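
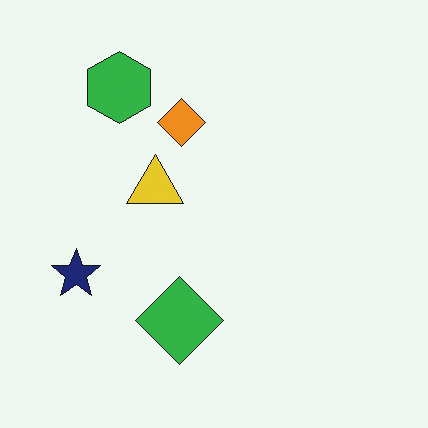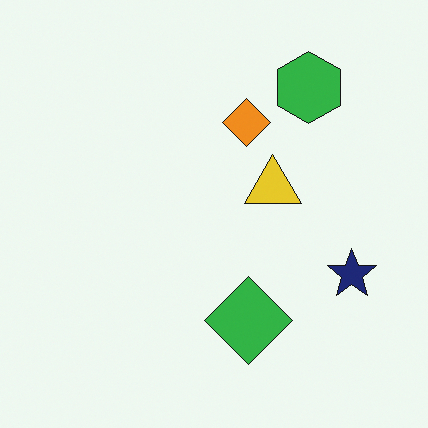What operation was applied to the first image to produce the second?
The image was flipped horizontally (left ↔ right).

The navy star is in the left of the first image and the right of the second — shapes on opposite sides of the vertical midline have swapped in a mirror flip.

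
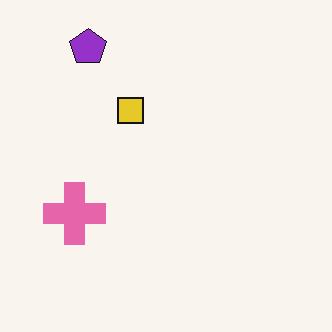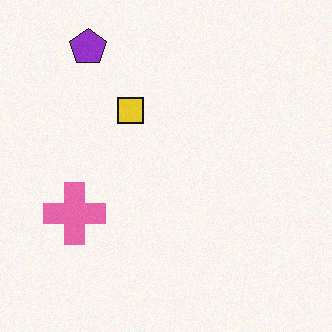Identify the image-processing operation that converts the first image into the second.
The image was degraded with subtle gaussian noise.

Random speckle covers the whole image, including the flat background.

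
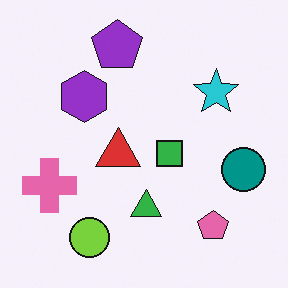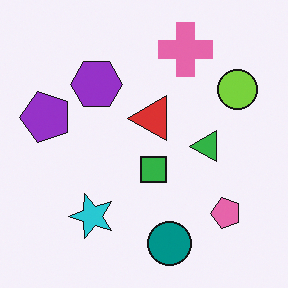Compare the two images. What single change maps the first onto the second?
The image was transposed (reflected across the top-left ↔ bottom-right diagonal).

Shapes have swapped their row and column positions — what was in the top-right is now in the bottom-left — a diagonal reflection.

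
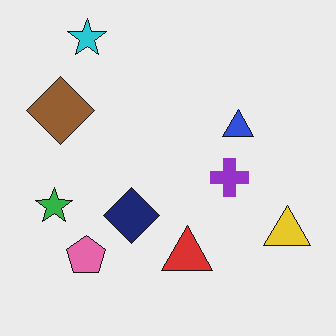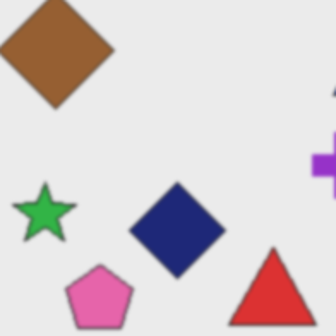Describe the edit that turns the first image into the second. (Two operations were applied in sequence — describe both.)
Slightly softened, then cropped tightly and scaled back up.

Shape edges and outlines are uniformly softened across the whole image. The visible shapes are larger and the field of view is narrower; shapes near the original edges may be partly or wholly outside the frame — a crop-and-rescale.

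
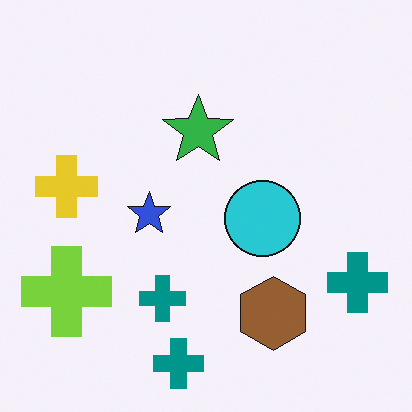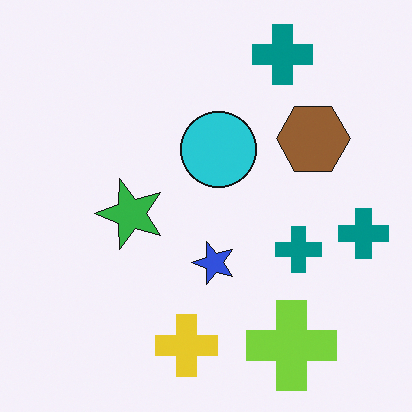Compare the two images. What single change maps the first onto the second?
The image was rotated 90° counter-clockwise.

The lime cross sits in the bottom-left of the first image and the bottom-right of the second — consistent with a whole-image 90° counter-clockwise rotation.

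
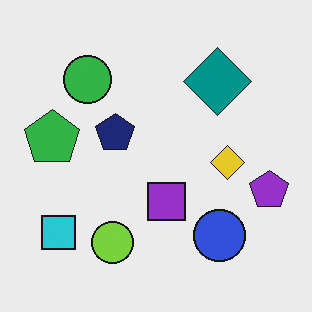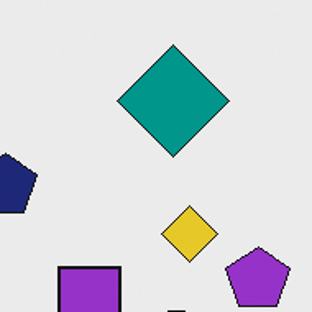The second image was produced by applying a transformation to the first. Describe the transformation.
The second image is the first cropped tightly and scaled back up.

The visible shapes are larger and the field of view is narrower; shapes near the original edges may be partly or wholly outside the frame — a crop-and-rescale.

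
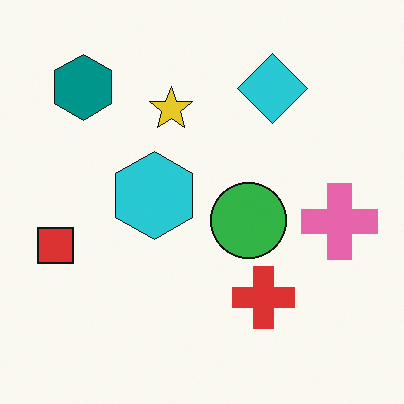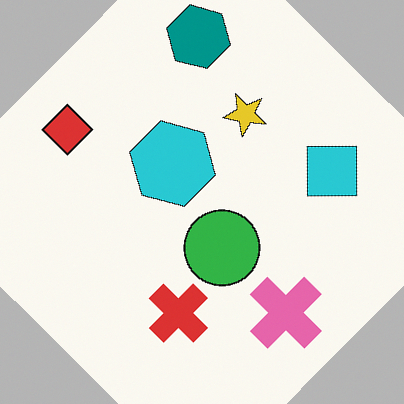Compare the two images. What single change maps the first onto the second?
It was rotated clockwise by a large amount — several tens of degrees.

Every shape is tilted by the same angle and the image corners show triangular fill wedges — a whole-image rotation by a non-right angle.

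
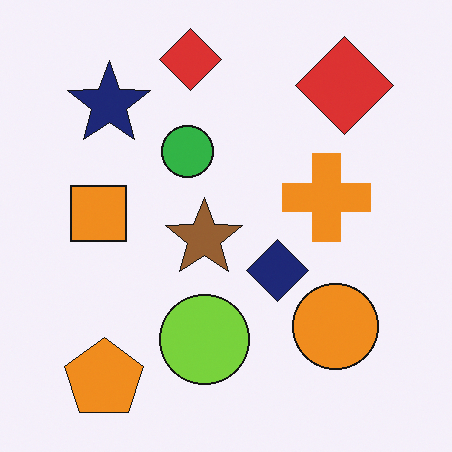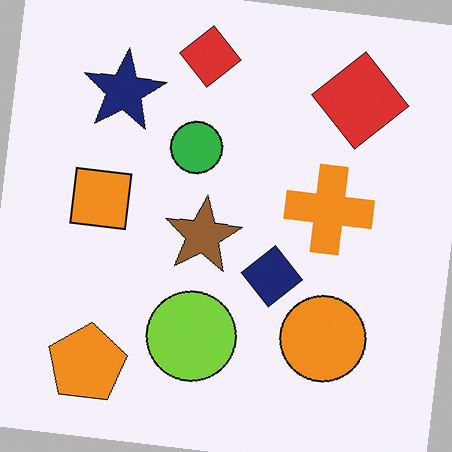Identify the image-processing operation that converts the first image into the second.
It was rotated clockwise by a slight angle.

Every shape is tilted by the same angle and the image corners show triangular fill wedges — a whole-image rotation by a non-right angle.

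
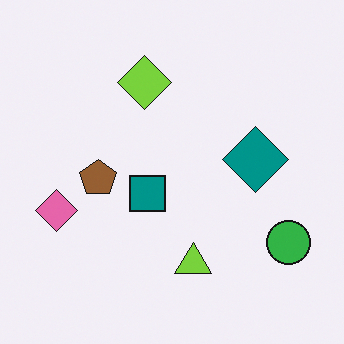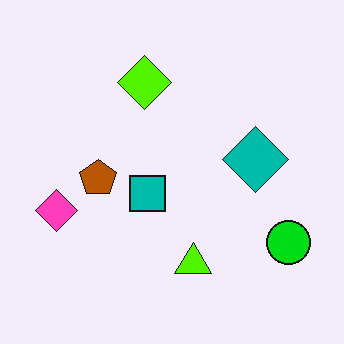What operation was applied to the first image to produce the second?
It was made much more vivid (saturation change).

All colors are more vivid — a global saturation change.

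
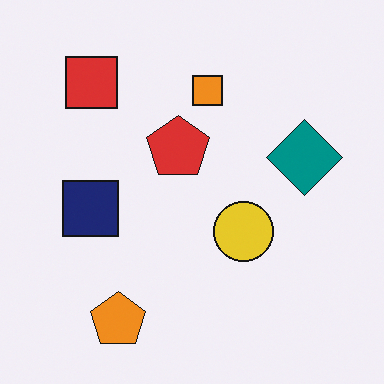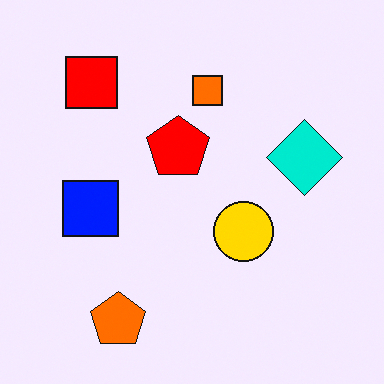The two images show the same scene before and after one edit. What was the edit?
It was heavily oversaturated.

All colors are more vivid — a global saturation change.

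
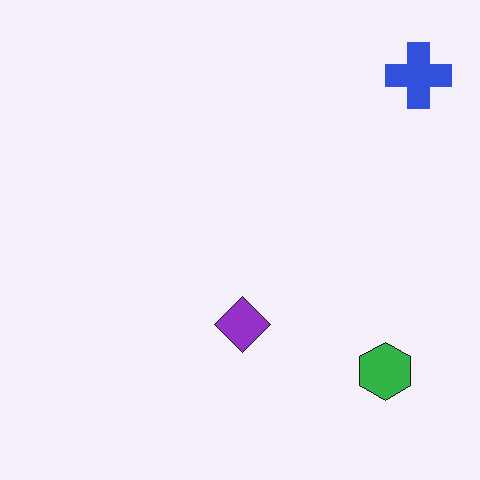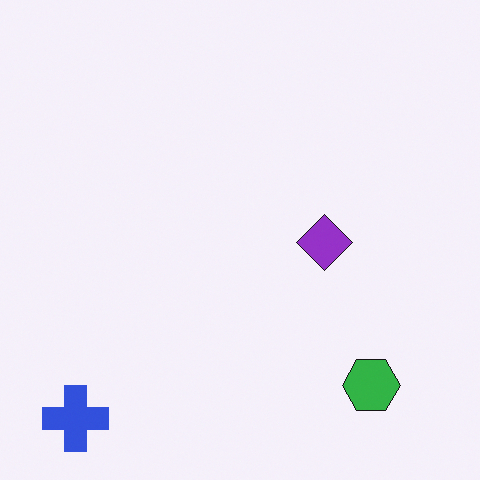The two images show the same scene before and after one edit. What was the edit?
This is the original image transposed (reflected across the top-left ↔ bottom-right diagonal).

Shapes have swapped their row and column positions — what was in the top-right is now in the bottom-left — a diagonal reflection.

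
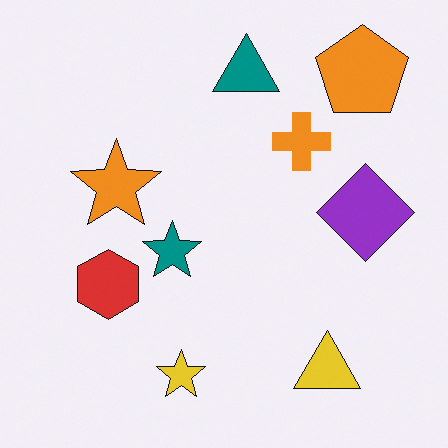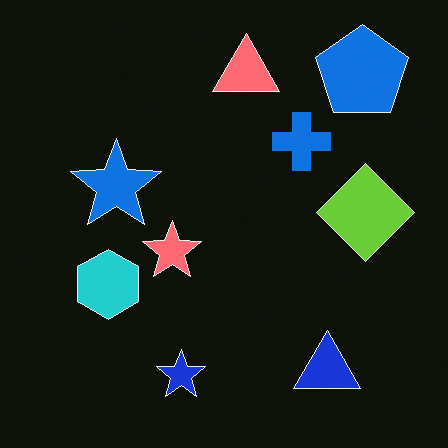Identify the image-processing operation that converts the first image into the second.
It was color-inverted (negative).

The light background has become dark and every shape's color is its complement — a photographic negative.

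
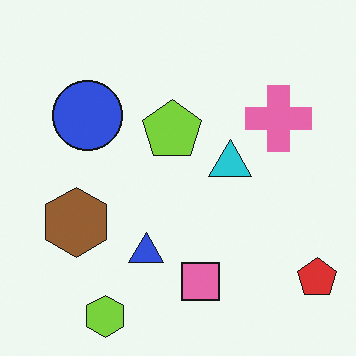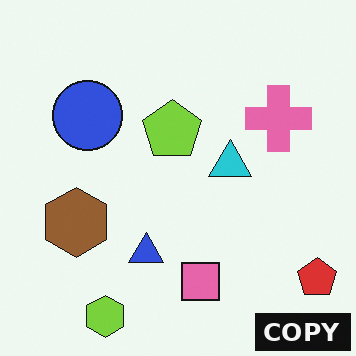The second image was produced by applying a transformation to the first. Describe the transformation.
This is the original image watermarked with the text "COPY" in the lower-right corner.

A dark label reading "COPY" appears in the lower-right corner.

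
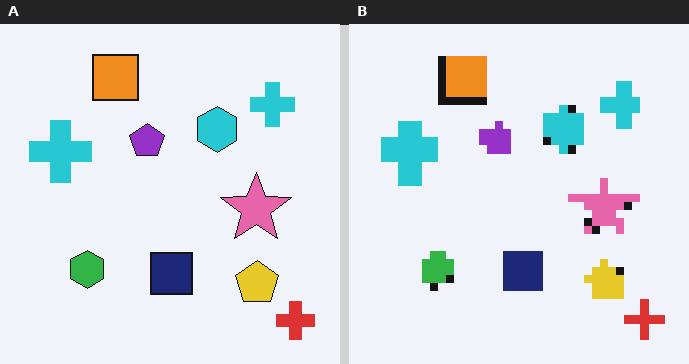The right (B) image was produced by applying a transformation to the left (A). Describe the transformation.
This is the original image pixelated into visible square blocks.

Shapes are reduced to large square blocks; fine edges and outlines are lost — a downscale-then-upscale (mosaic) effect.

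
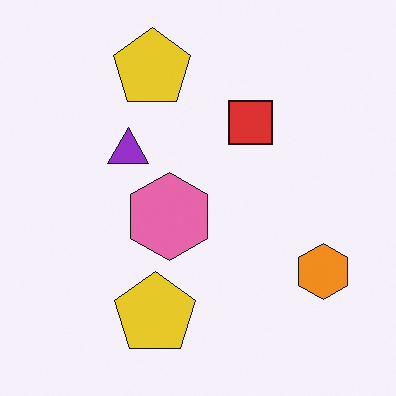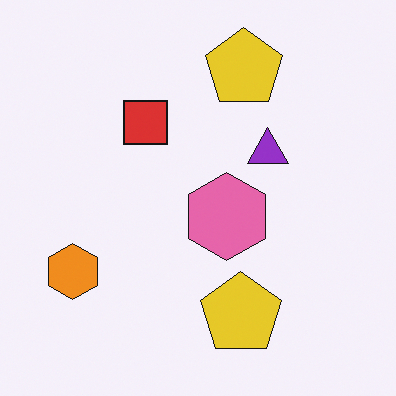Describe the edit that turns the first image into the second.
The transformation is: flipped horizontally (left ↔ right).

The orange hexagon is in the bottom-right of the first image and the bottom-left of the second — shapes on opposite sides of the vertical midline have swapped in a mirror flip.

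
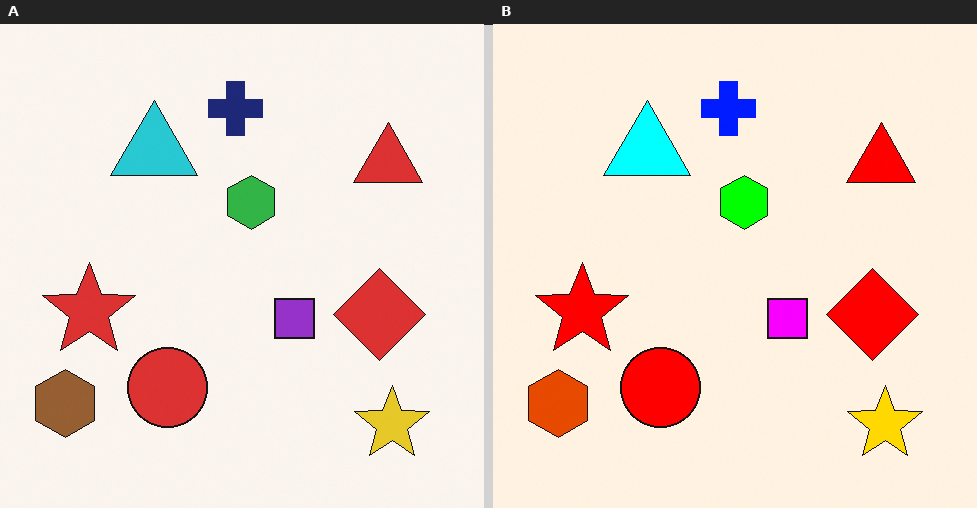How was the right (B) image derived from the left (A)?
The image was heavily oversaturated.

All colors are more vivid — a global saturation change.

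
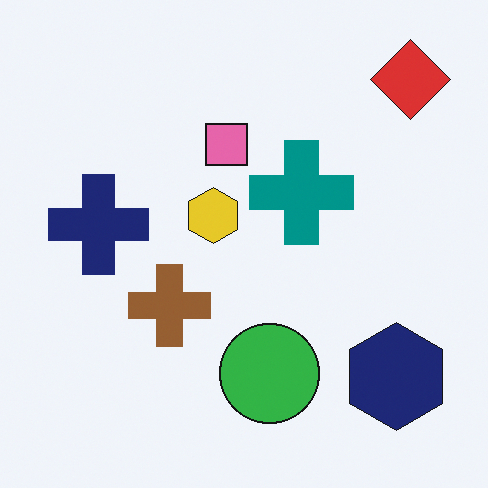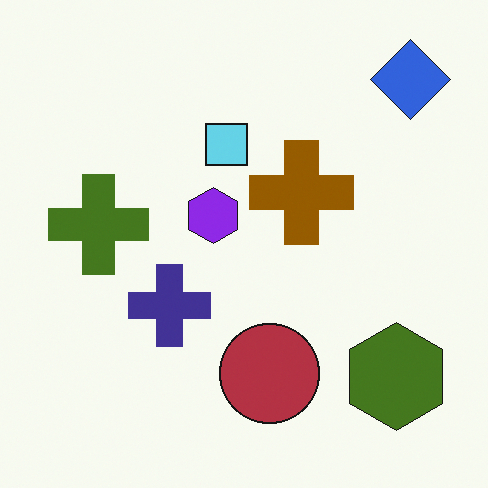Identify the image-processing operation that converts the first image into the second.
The image was hue-shifted through roughly half the color wheel.

Every shape's color has rotated by the same amount around the hue wheel — a uniform hue shift.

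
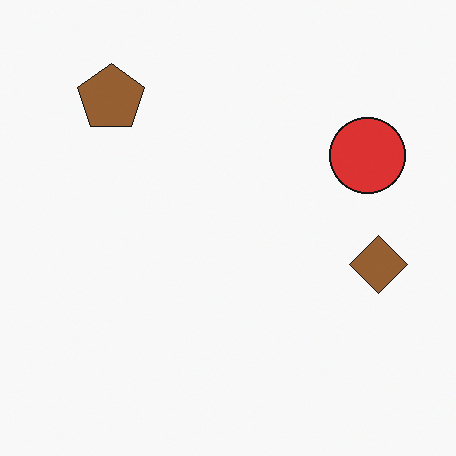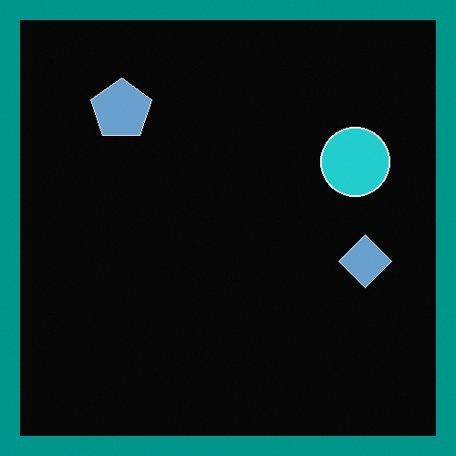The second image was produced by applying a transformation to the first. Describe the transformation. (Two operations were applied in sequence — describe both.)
The second image is the first color-inverted (negative), then framed with a teal border.

The light background has become dark and every shape's color is its complement — a photographic negative. A solid teal frame runs around the edge of the second image, with the content slightly shrunk inside it.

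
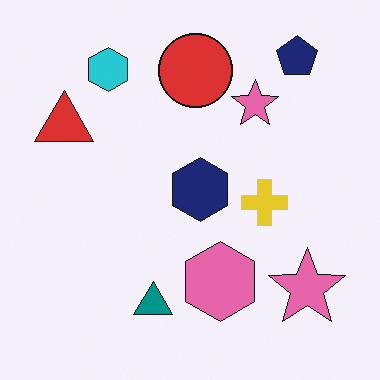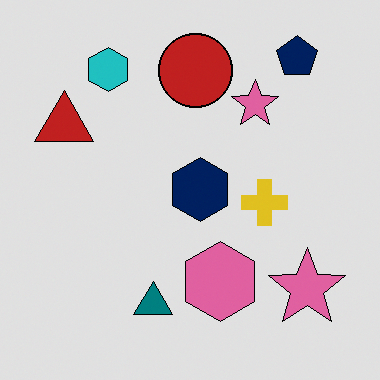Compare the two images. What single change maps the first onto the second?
Moderately posterized.

Each flat color has snapped to a coarser quantized level — most visibly, the near-white background has dropped to a flat grey.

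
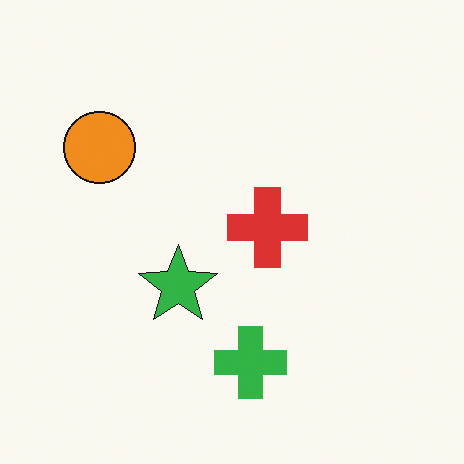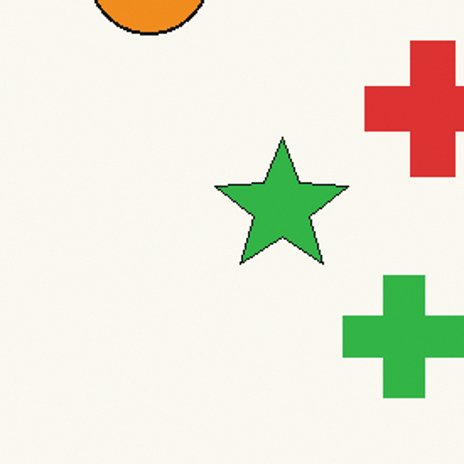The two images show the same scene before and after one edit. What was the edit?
Cropped to a noticeably smaller region and rescaled.

The visible shapes are larger and the field of view is narrower; shapes near the original edges may be partly or wholly outside the frame — a crop-and-rescale.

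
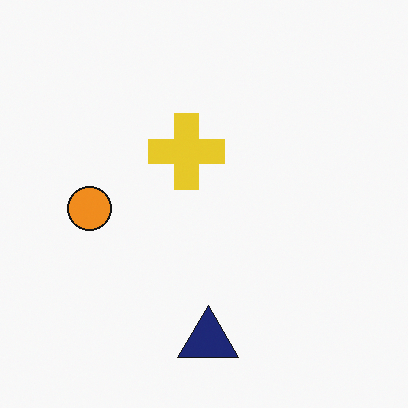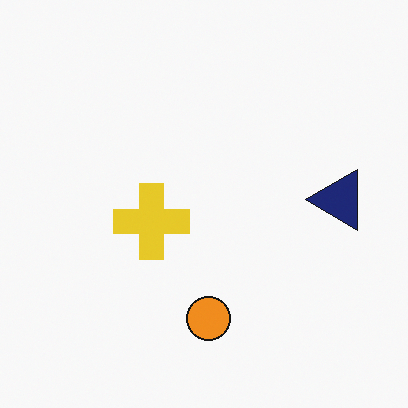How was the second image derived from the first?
The image was rotated 90° counter-clockwise.

The navy triangle sits in the bottom of the first image and the right of the second — consistent with a whole-image 90° counter-clockwise rotation.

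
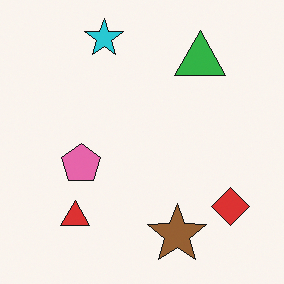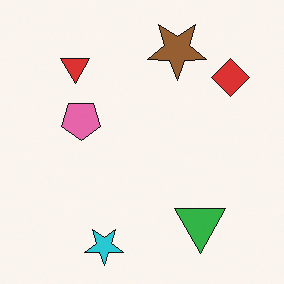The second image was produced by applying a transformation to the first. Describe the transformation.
Flipped vertically (top ↔ bottom).

The cyan star is in the top of the first image and the bottom of the second — shapes on opposite sides of the horizontal midline have swapped in a mirror flip.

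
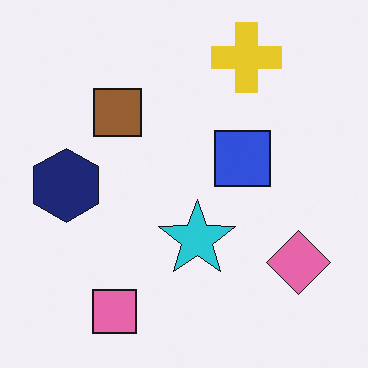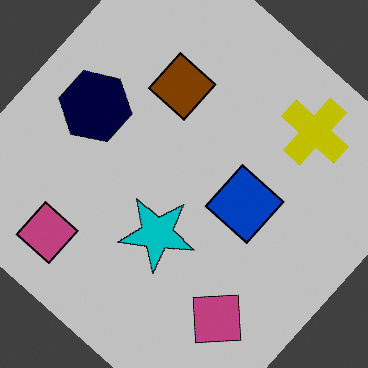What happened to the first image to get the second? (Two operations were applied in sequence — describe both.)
This is the original image rotated clockwise by a large amount — several tens of degrees, then heavily posterized to just a handful of flat colors.

Every shape is tilted by the same angle and the image corners show triangular fill wedges — a whole-image rotation by a non-right angle. Each flat color has snapped to a coarser quantized level — most visibly, the near-white background has dropped to a flat grey.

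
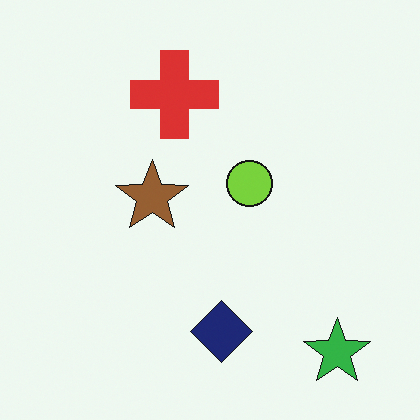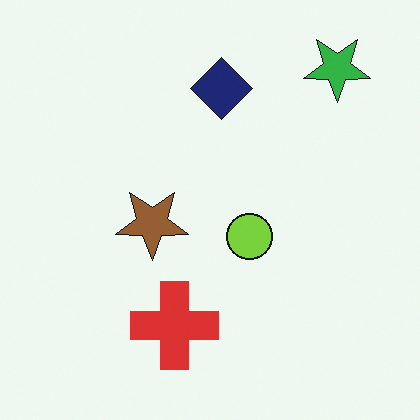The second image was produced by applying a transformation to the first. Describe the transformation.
It was flipped vertically (top ↔ bottom).

The green star is in the bottom-right of the first image and the top-right of the second — shapes on opposite sides of the horizontal midline have swapped in a mirror flip.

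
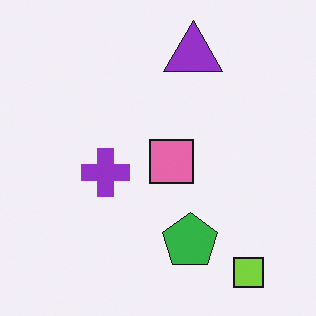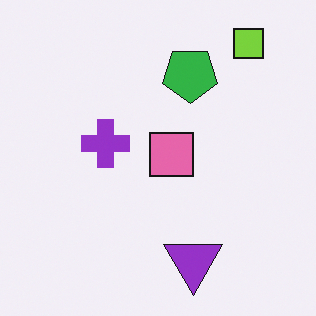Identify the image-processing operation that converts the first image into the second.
The image was flipped vertically (top ↔ bottom).

The lime square is in the bottom-right of the first image and the top-right of the second — shapes on opposite sides of the horizontal midline have swapped in a mirror flip.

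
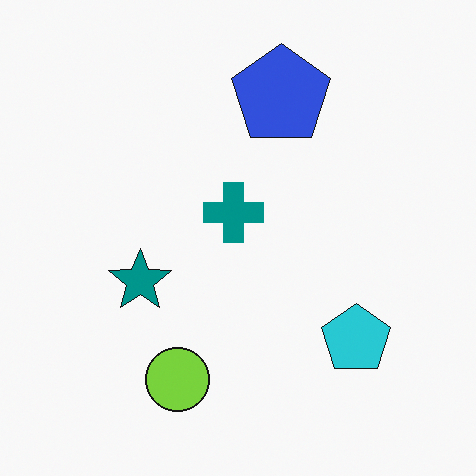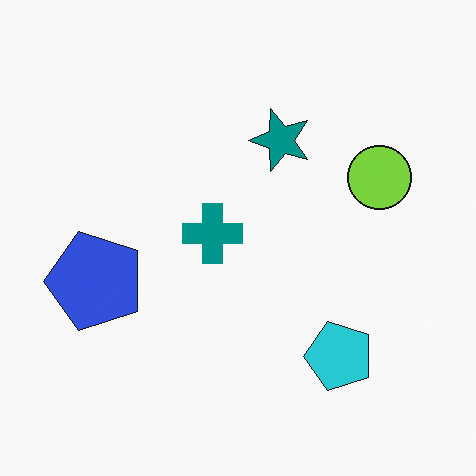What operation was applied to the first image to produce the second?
The image was transposed (reflected across the top-left ↔ bottom-right diagonal).

Shapes have swapped their row and column positions — what was in the top-right is now in the bottom-left — a diagonal reflection.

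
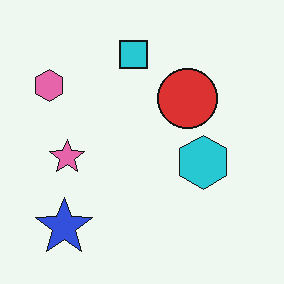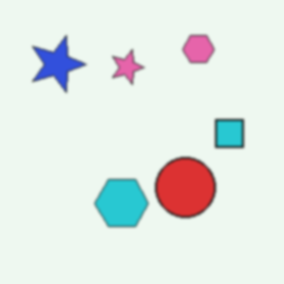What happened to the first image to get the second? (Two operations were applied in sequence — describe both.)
The second image is the first rotated 90° clockwise, then slightly softened.

The blue star sits in the bottom-left of the first image and the top-left of the second — consistent with a whole-image 90° clockwise rotation. Shape edges and outlines are uniformly softened across the whole image.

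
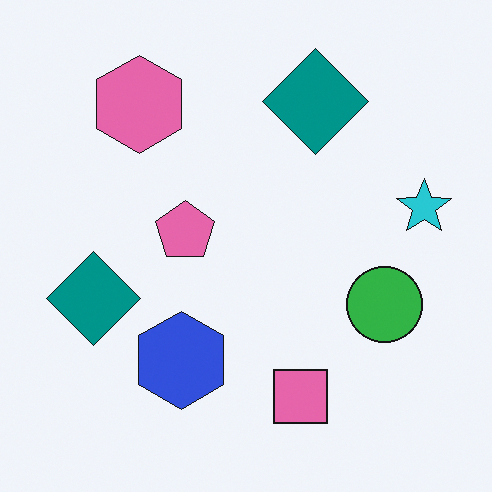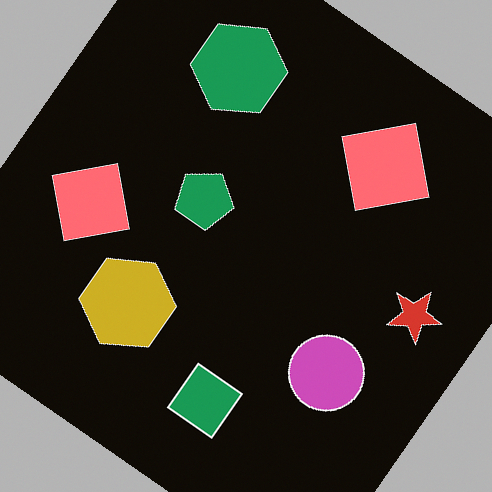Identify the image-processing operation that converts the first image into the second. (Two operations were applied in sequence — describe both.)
The transformation is: color-inverted (negative), then rotated clockwise by a large amount — several tens of degrees.

The light background has become dark and every shape's color is its complement — a photographic negative. Every shape is tilted by the same angle and the image corners show triangular fill wedges — a whole-image rotation by a non-right angle.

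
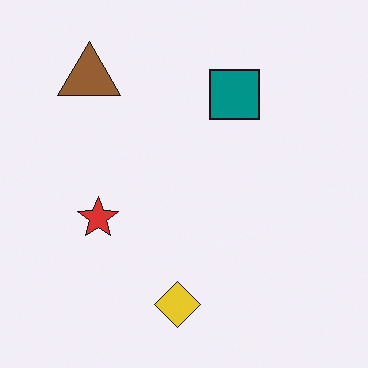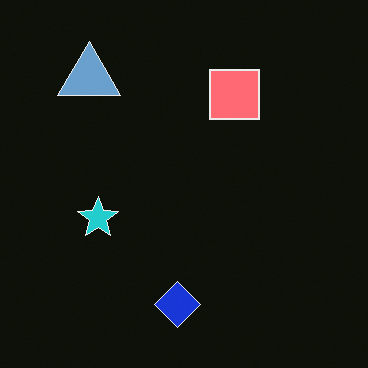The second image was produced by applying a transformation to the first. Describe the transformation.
The second image is the first color-inverted (negative).

The light background has become dark and every shape's color is its complement — a photographic negative.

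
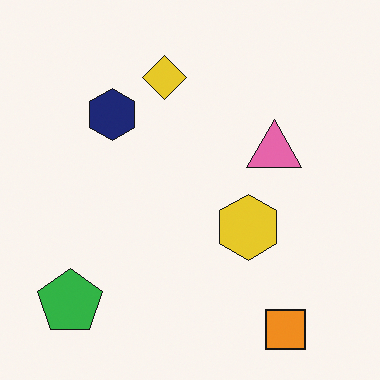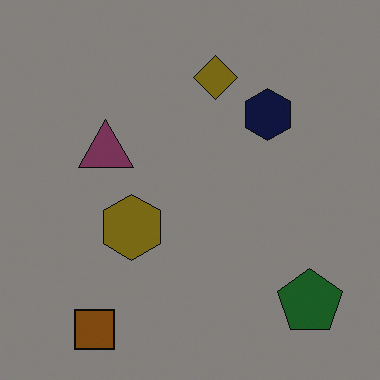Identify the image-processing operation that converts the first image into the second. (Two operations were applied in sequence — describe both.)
This is the original image substantially darkened, then flipped horizontally (left ↔ right).

Every pixel — background and shapes alike — is uniformly darkened. The green pentagon is in the bottom-left of the first image and the bottom-right of the second — shapes on opposite sides of the vertical midline have swapped in a mirror flip.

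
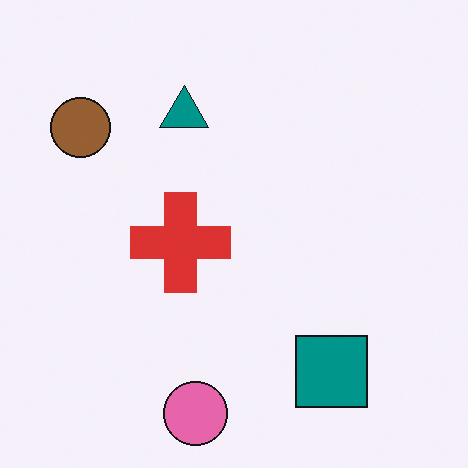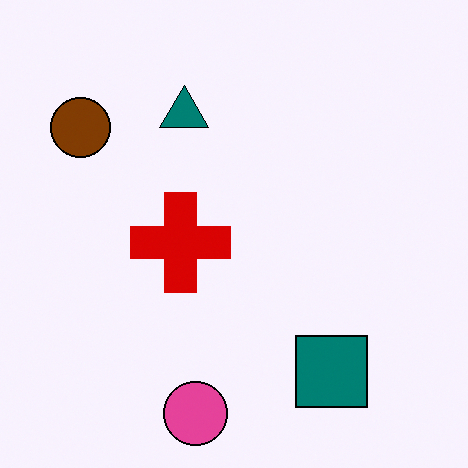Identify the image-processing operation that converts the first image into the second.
Given slightly increased contrast.

Tones are pushed away from mid-grey across the whole image — a global contrast change.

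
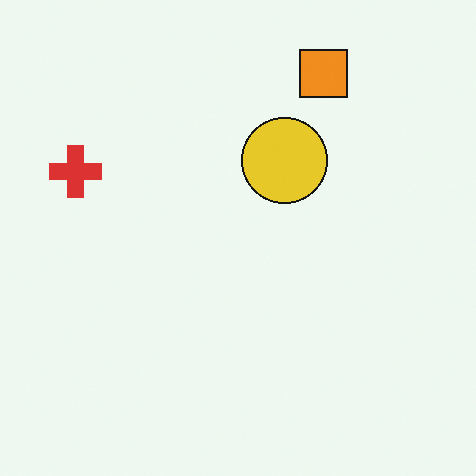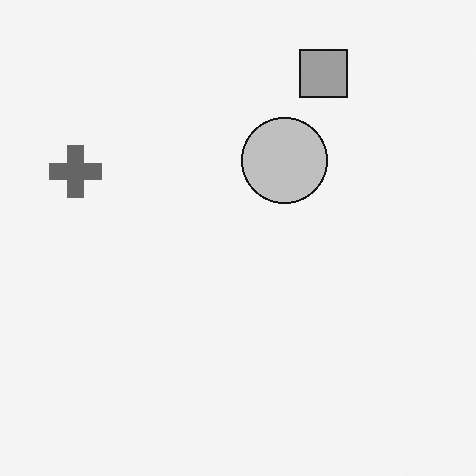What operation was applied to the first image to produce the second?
The transformation is: converted to grayscale.

All color is removed — every shape is now a shade of grey.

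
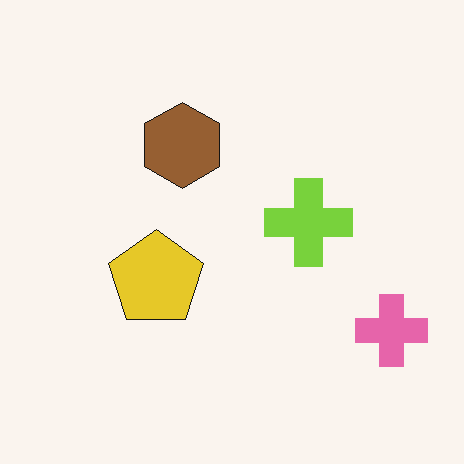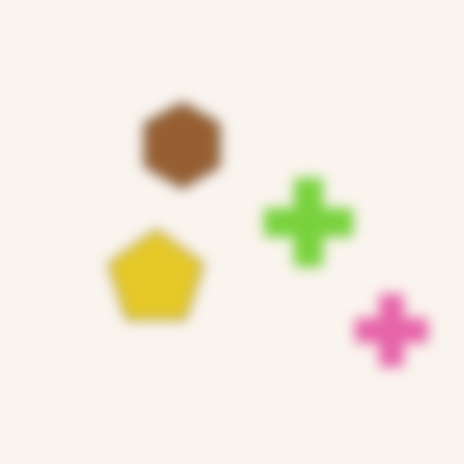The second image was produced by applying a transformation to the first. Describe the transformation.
The image was strongly gaussian-blurred.

Shape edges and outlines are uniformly softened across the whole image.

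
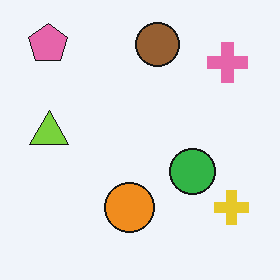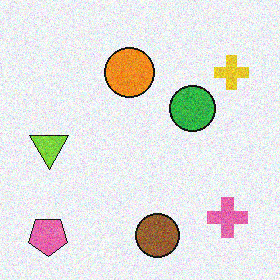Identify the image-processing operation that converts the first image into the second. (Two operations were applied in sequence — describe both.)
It was degraded with visible gaussian noise, then flipped vertically (top ↔ bottom).

Random speckle covers the whole image, including the flat background. The brown circle is in the top of the first image and the bottom of the second — shapes on opposite sides of the horizontal midline have swapped in a mirror flip.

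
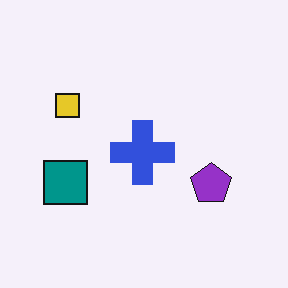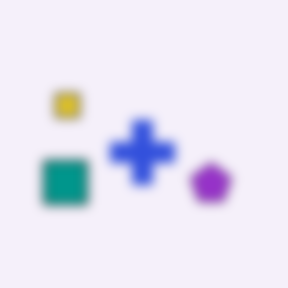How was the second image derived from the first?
The transformation is: strongly gaussian-blurred.

Shape edges and outlines are uniformly softened across the whole image.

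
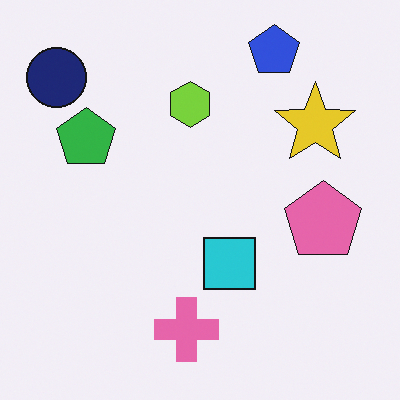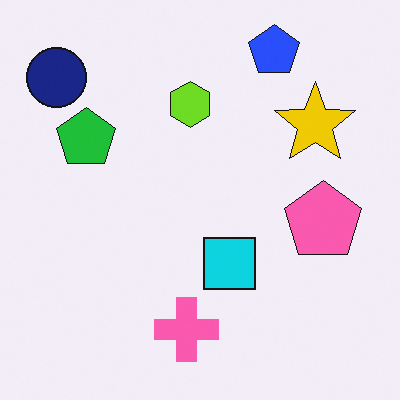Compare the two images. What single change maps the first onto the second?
The second image is the first slightly oversaturated.

All colors are more vivid — a global saturation change.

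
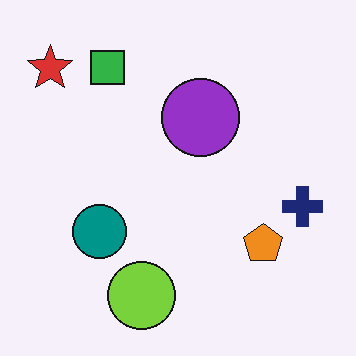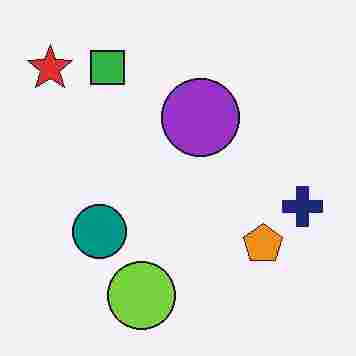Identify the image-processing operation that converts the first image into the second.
The image was degraded with heavy JPEG compression.

Blocky 8×8 compression artifacts appear around shape edges and the flat background shows ringing — characteristic JPEG degradation.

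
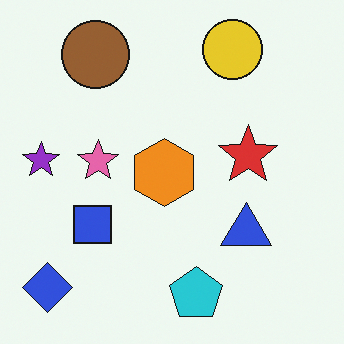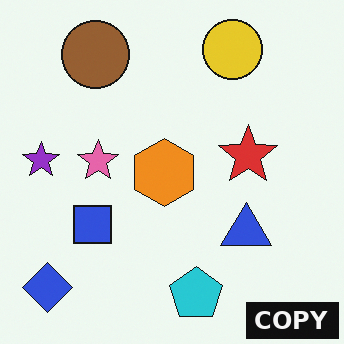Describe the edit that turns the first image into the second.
Watermarked with the text "COPY" in the lower-right corner.

A dark label reading "COPY" appears in the lower-right corner.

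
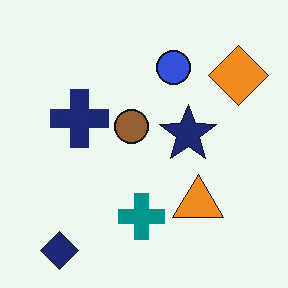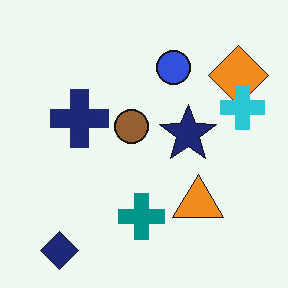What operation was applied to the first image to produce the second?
The image was overlaid with an additional cyan cross.

A cyan cross appears in the second image that is absent from the first.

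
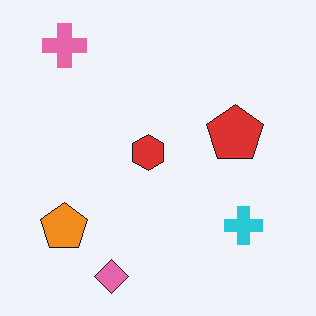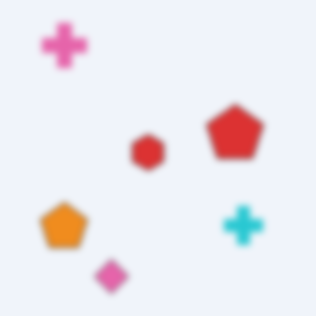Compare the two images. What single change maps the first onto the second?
The transformation is: noticeably gaussian-blurred.

Shape edges and outlines are uniformly softened across the whole image.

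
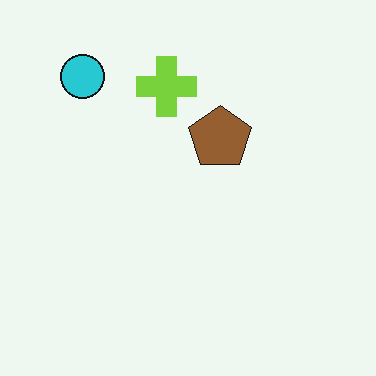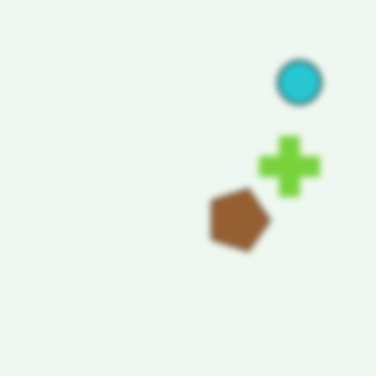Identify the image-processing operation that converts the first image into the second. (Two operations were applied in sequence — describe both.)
The transformation is: noticeably gaussian-blurred, then rotated 90° clockwise.

Shape edges and outlines are uniformly softened across the whole image. The cyan circle sits in the top-left of the first image and the top-right of the second — consistent with a whole-image 90° clockwise rotation.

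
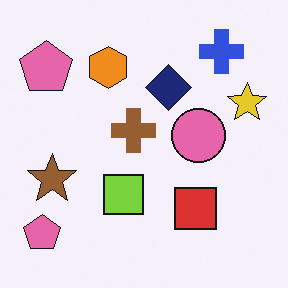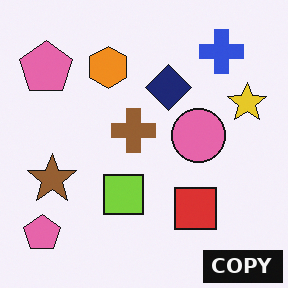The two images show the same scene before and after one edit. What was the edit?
The image was watermarked with the text "COPY" in the lower-right corner.

A dark label reading "COPY" appears in the lower-right corner.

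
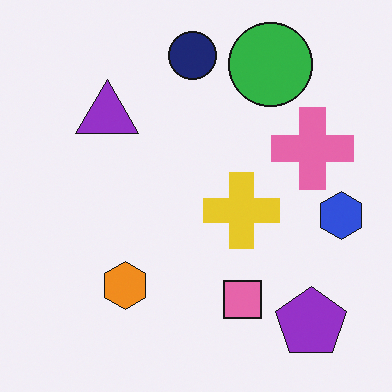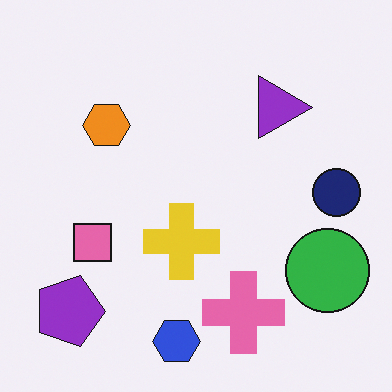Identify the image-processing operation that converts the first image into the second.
It was rotated 90° clockwise.

The purple pentagon sits in the bottom-right of the first image and the bottom-left of the second — consistent with a whole-image 90° clockwise rotation.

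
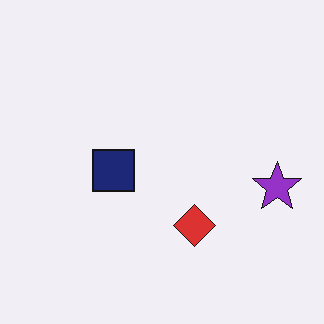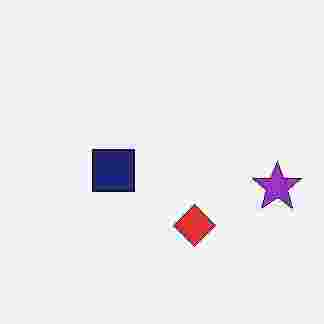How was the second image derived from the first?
It was degraded with heavy JPEG compression.

Blocky 8×8 compression artifacts appear around shape edges and the flat background shows ringing — characteristic JPEG degradation.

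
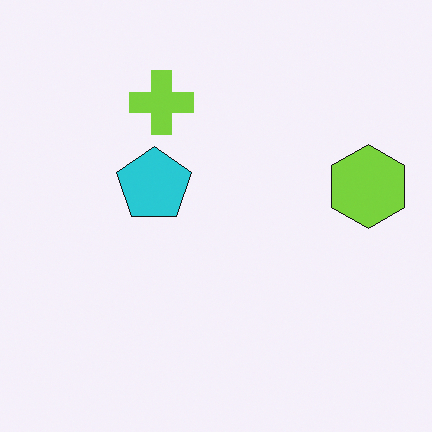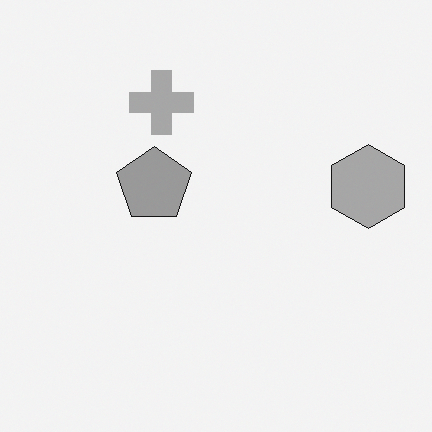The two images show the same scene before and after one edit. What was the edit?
The second image is the first converted to grayscale.

All color is removed — every shape is now a shade of grey.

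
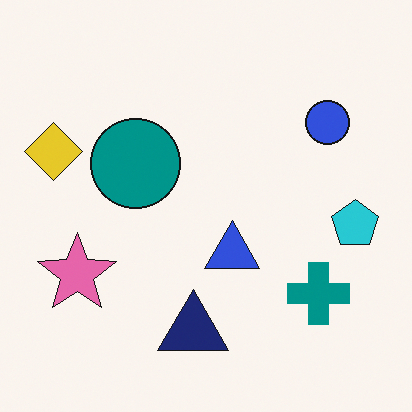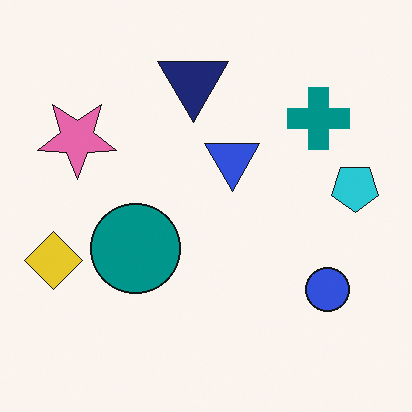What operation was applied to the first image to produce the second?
The image was flipped vertically (top ↔ bottom).

The navy triangle is in the bottom of the first image and the top of the second — shapes on opposite sides of the horizontal midline have swapped in a mirror flip.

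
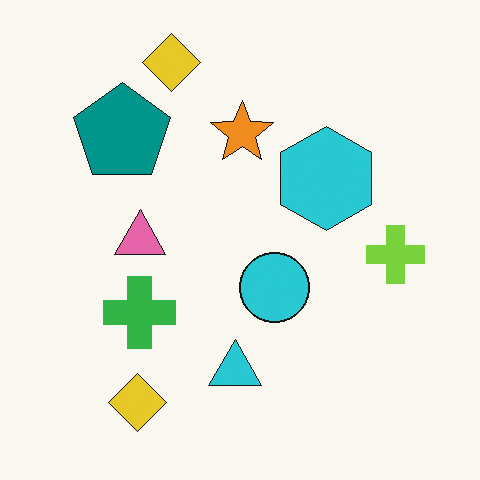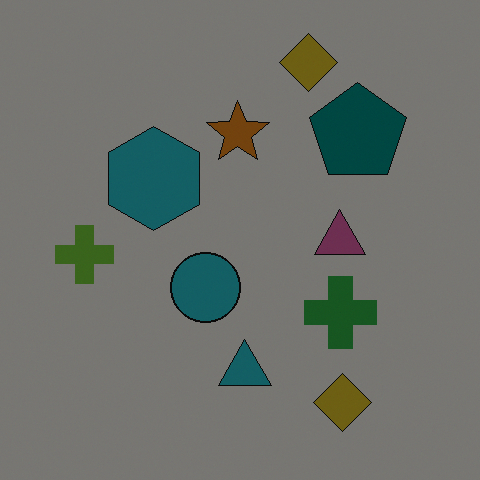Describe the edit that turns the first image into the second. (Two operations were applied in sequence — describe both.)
It was darkened a lot, then flipped horizontally (left ↔ right).

Every pixel — background and shapes alike — is uniformly darkened. The lime cross is in the right of the first image and the left of the second — shapes on opposite sides of the vertical midline have swapped in a mirror flip.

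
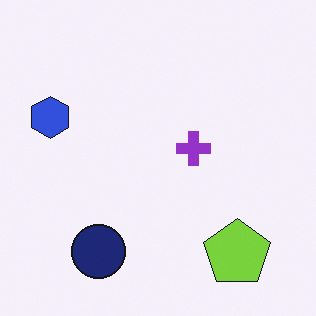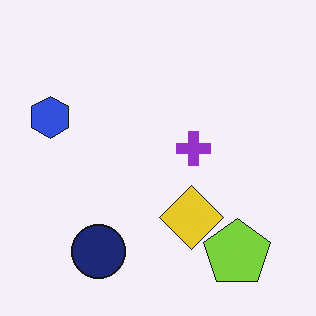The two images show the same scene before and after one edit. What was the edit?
Overlaid with an additional yellow diamond.

A yellow diamond appears in the second image that is absent from the first.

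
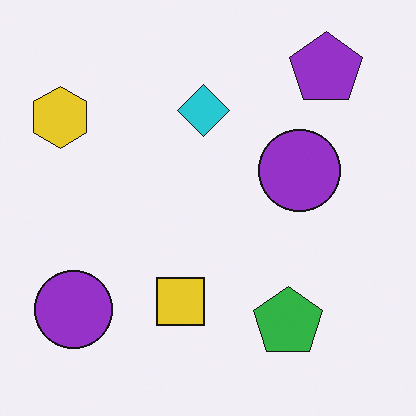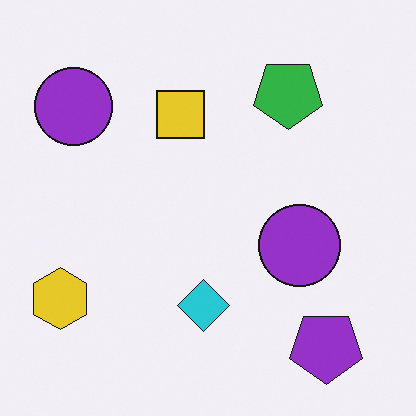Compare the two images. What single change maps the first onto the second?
The image was flipped vertically (top ↔ bottom).

The purple pentagon is in the top-right of the first image and the bottom-right of the second — shapes on opposite sides of the horizontal midline have swapped in a mirror flip.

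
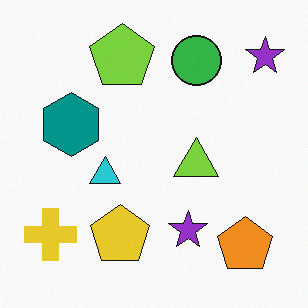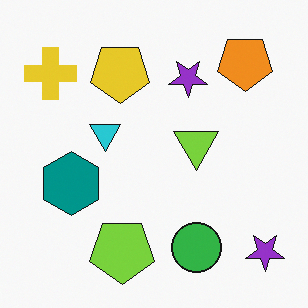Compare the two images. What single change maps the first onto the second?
This is the original image flipped vertically (top ↔ bottom).

The lime pentagon is in the top of the first image and the bottom of the second — shapes on opposite sides of the horizontal midline have swapped in a mirror flip.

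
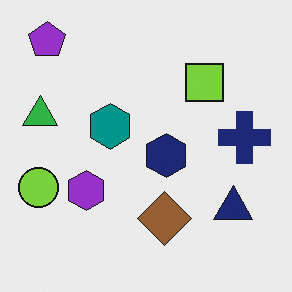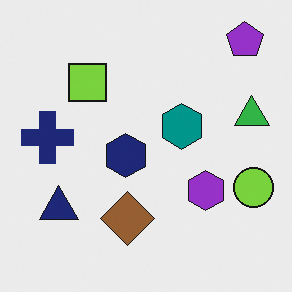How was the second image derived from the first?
It was flipped horizontally (left ↔ right).

The lime circle is in the left of the first image and the right of the second — shapes on opposite sides of the vertical midline have swapped in a mirror flip.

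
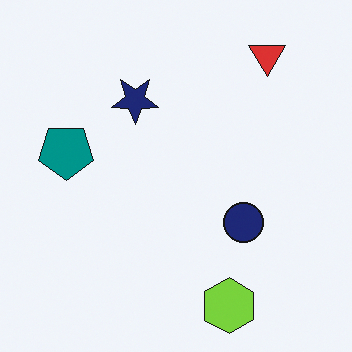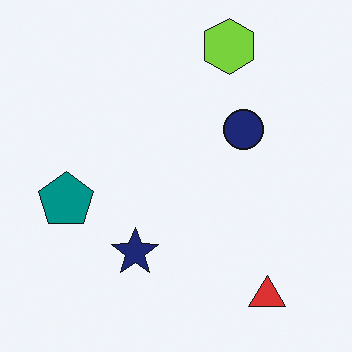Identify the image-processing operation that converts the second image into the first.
This is the original image flipped vertically (top ↔ bottom).

The lime hexagon is in the top of the second image and the bottom of the first — shapes on opposite sides of the horizontal midline have swapped in a mirror flip.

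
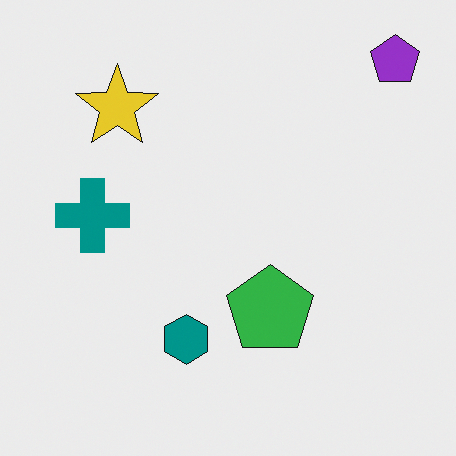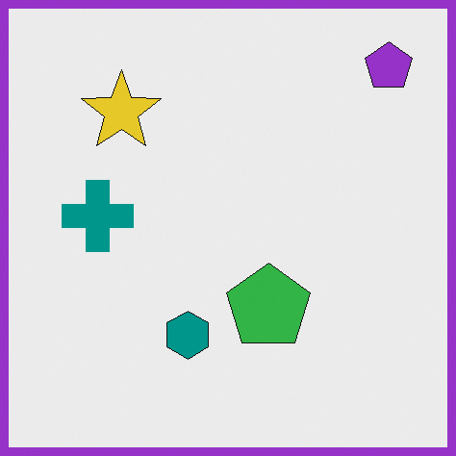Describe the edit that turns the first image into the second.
This is the original image framed with a purple border.

A solid purple frame runs around the edge of the second image, with the content slightly shrunk inside it.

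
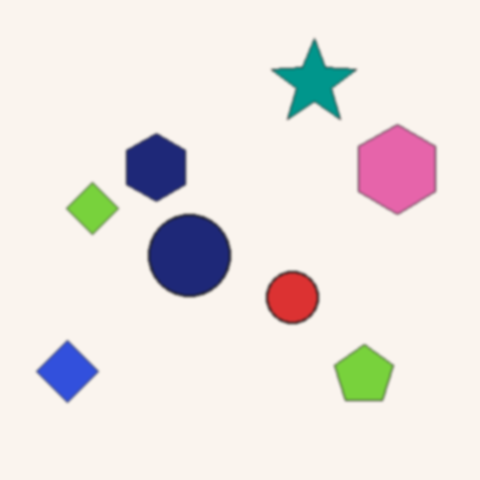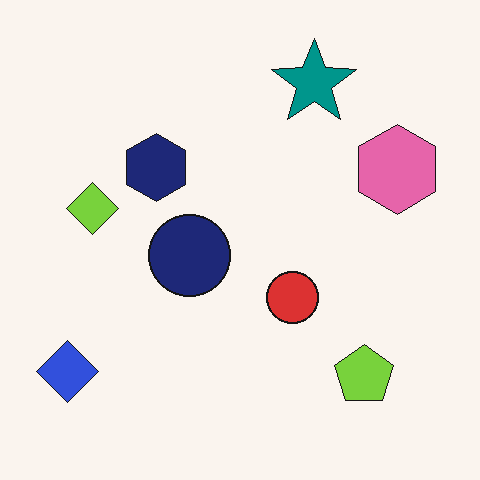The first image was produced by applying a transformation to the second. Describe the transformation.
It was lightly blurred.

Shape edges and outlines are uniformly softened across the whole image.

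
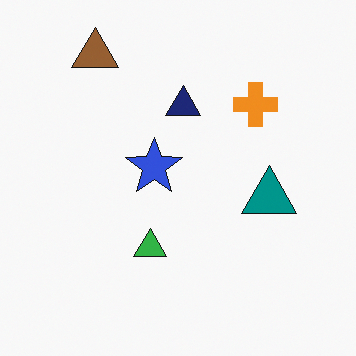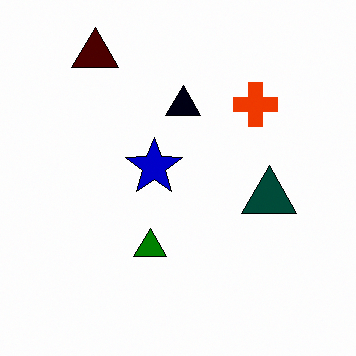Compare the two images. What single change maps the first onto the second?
It was boosted in contrast.

Tones are pushed away from mid-grey across the whole image — a global contrast change.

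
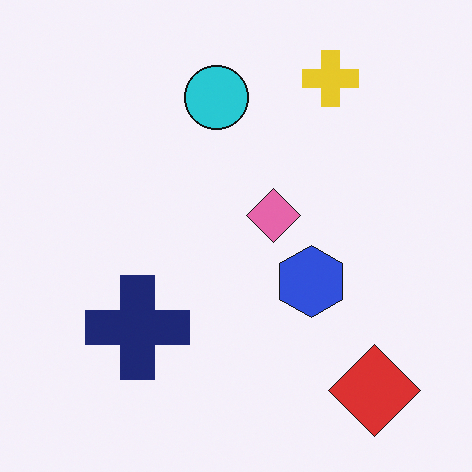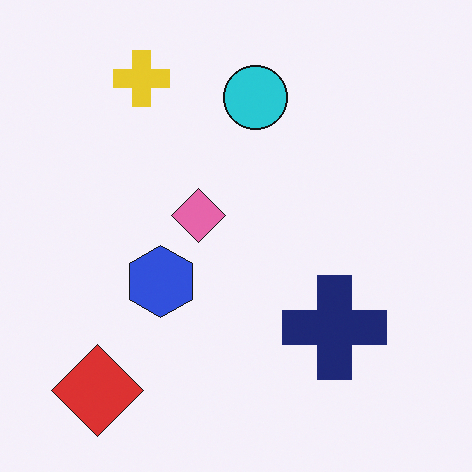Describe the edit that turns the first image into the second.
It was flipped horizontally (left ↔ right).

The red diamond is in the bottom-right of the first image and the bottom-left of the second — shapes on opposite sides of the vertical midline have swapped in a mirror flip.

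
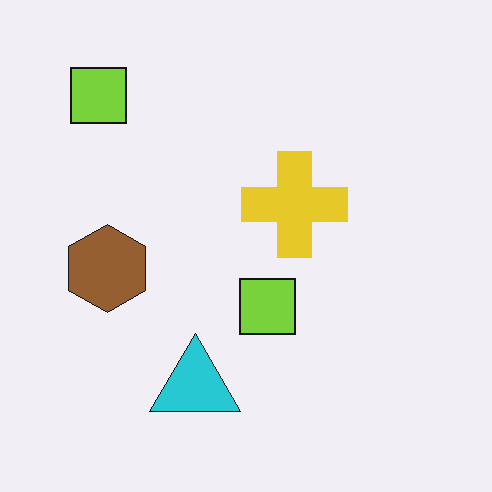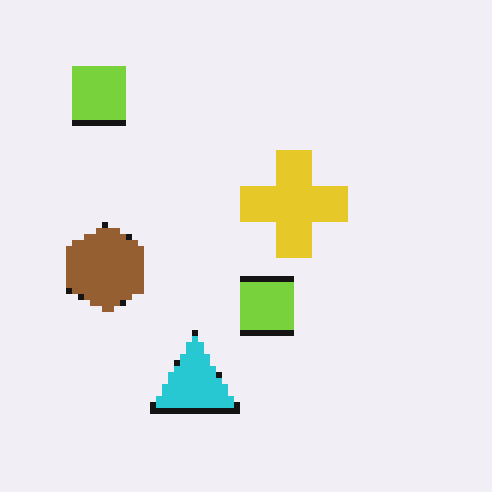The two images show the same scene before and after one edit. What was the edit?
This is the original image moderately pixelated.

Shapes are reduced to large square blocks; fine edges and outlines are lost — a downscale-then-upscale (mosaic) effect.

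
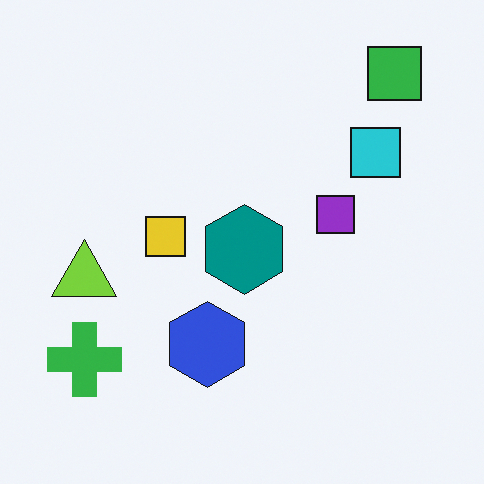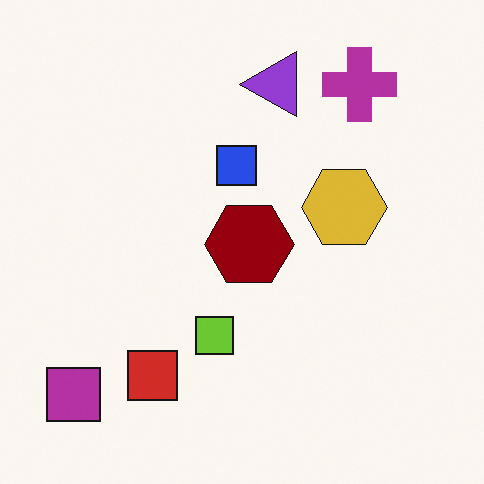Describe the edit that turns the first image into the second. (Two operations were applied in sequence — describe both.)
Hue-shifted through roughly half the color wheel, then transposed (reflected across the top-left ↔ bottom-right diagonal).

Every shape's color has rotated by the same amount around the hue wheel — a uniform hue shift. Shapes have swapped their row and column positions — what was in the top-right is now in the bottom-left — a diagonal reflection.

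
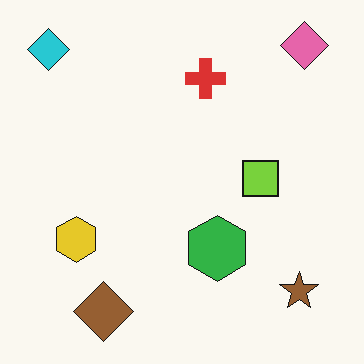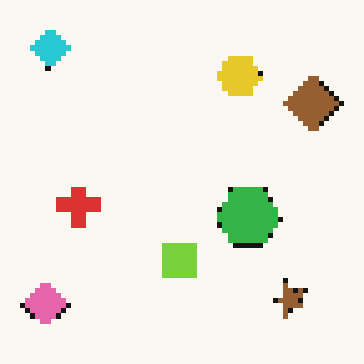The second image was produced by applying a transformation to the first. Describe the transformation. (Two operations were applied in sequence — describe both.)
The image was mildly pixelated, then transposed (reflected across the top-left ↔ bottom-right diagonal).

Shapes are reduced to large square blocks; fine edges and outlines are lost — a downscale-then-upscale (mosaic) effect. Shapes have swapped their row and column positions — what was in the top-right is now in the bottom-left — a diagonal reflection.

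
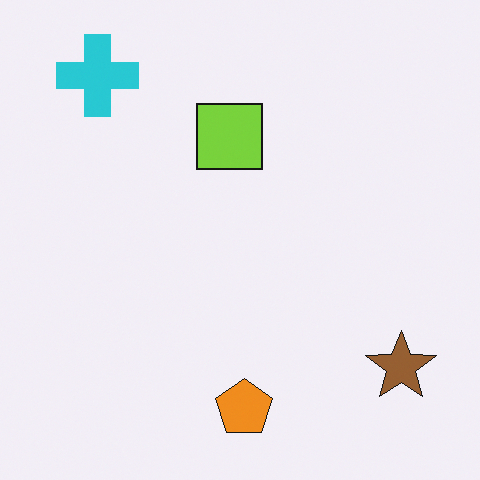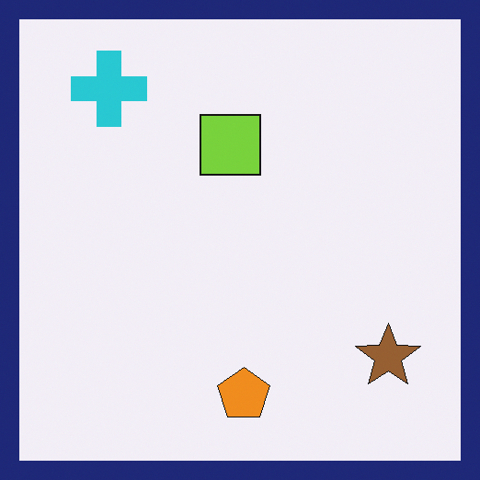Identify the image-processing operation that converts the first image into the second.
It was framed with a navy border.

A solid navy frame runs around the edge of the second image, with the content slightly shrunk inside it.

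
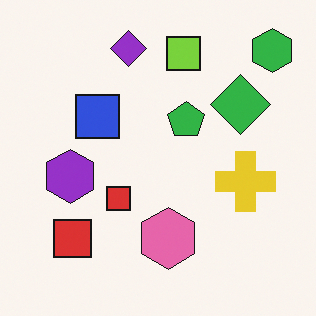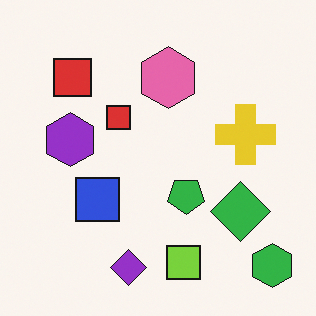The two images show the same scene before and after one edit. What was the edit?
The transformation is: flipped vertically (top ↔ bottom).

The purple diamond is in the top of the first image and the bottom of the second — shapes on opposite sides of the horizontal midline have swapped in a mirror flip.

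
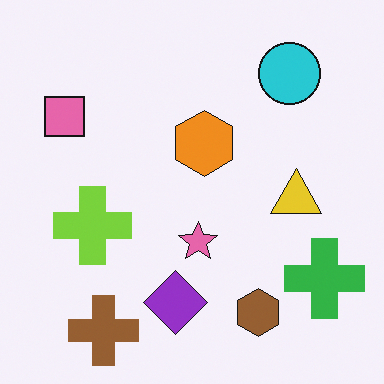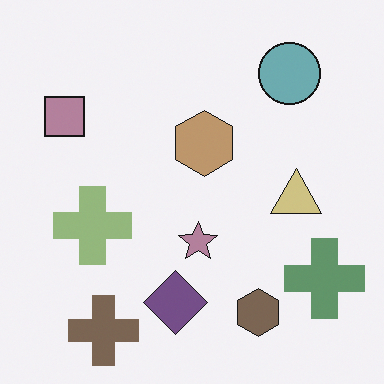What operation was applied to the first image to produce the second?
The second image is the first heavily desaturated.

All colors are more muted and greyish — a global saturation change.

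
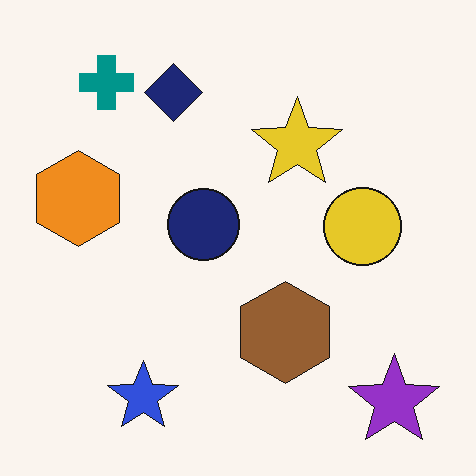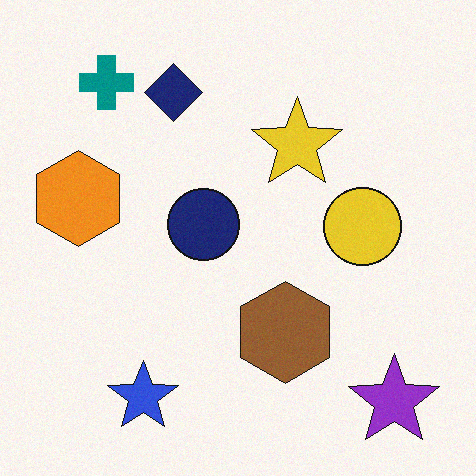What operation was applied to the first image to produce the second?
The second image is the first degraded with a light layer of grain.

Random speckle covers the whole image, including the flat background.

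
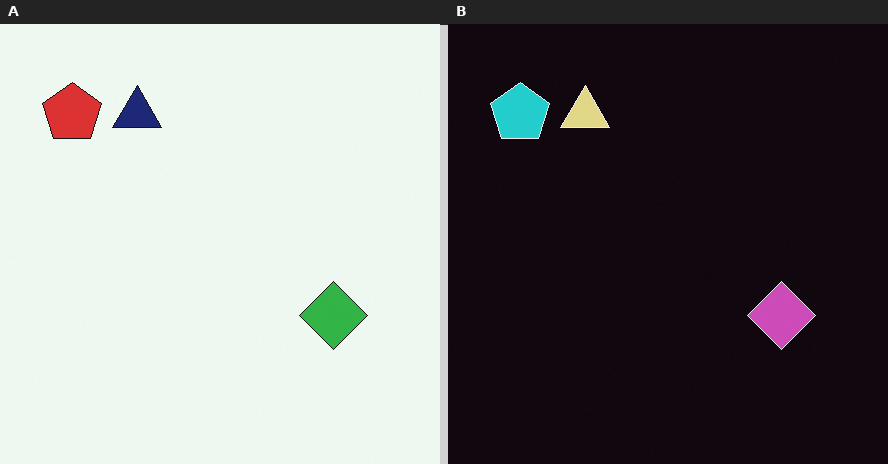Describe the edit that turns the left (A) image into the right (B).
This is the original image color-inverted (negative).

The light background has become dark and every shape's color is its complement — a photographic negative.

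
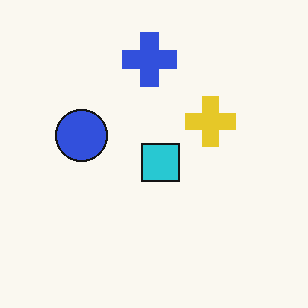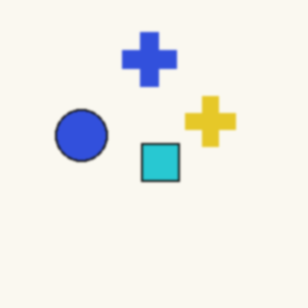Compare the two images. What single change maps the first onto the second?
Slightly softened.

Shape edges and outlines are uniformly softened across the whole image.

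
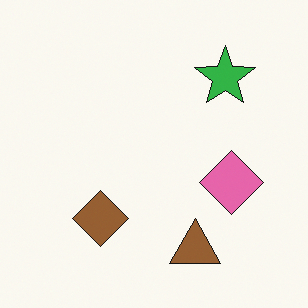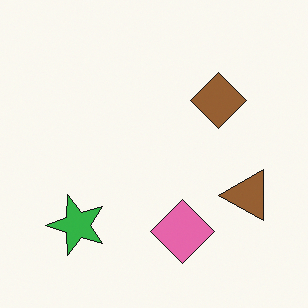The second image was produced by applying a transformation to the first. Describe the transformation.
Transposed (reflected across the top-left ↔ bottom-right diagonal).

Shapes have swapped their row and column positions — what was in the top-right is now in the bottom-left — a diagonal reflection.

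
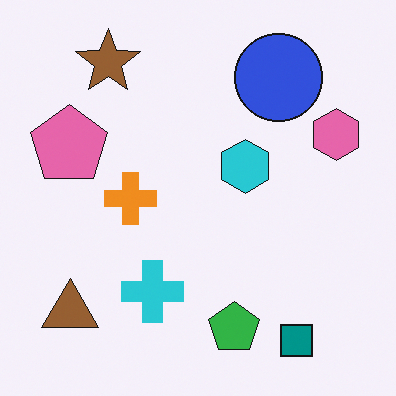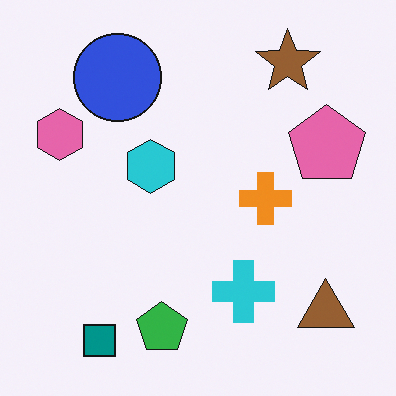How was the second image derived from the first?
The transformation is: flipped horizontally (left ↔ right).

The pink hexagon is in the right of the first image and the left of the second — shapes on opposite sides of the vertical midline have swapped in a mirror flip.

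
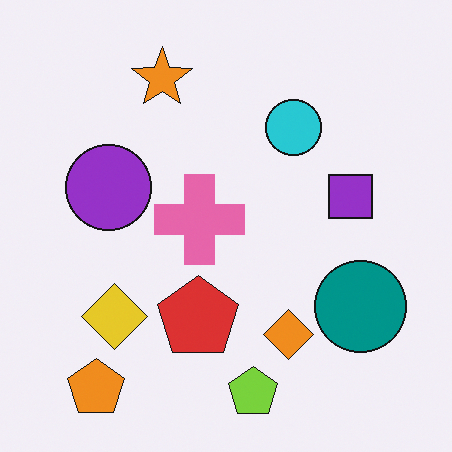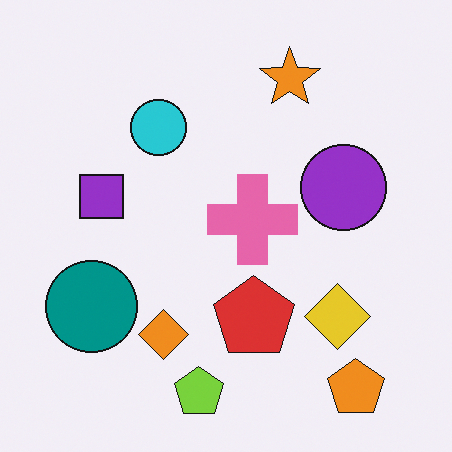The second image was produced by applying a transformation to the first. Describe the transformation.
The transformation is: flipped horizontally (left ↔ right).

The teal circle is in the bottom-right of the first image and the bottom-left of the second — shapes on opposite sides of the vertical midline have swapped in a mirror flip.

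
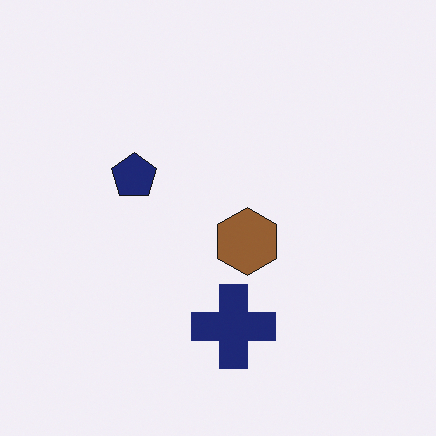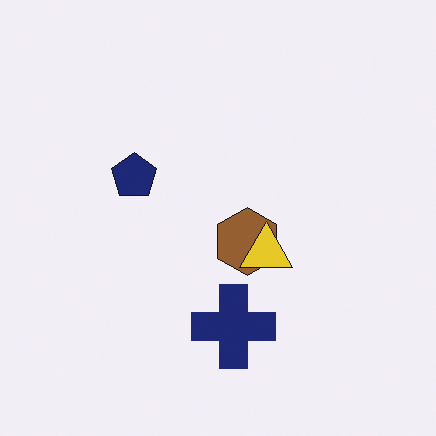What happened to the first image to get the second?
Overlaid with an additional yellow triangle.

A yellow triangle appears in the second image that is absent from the first.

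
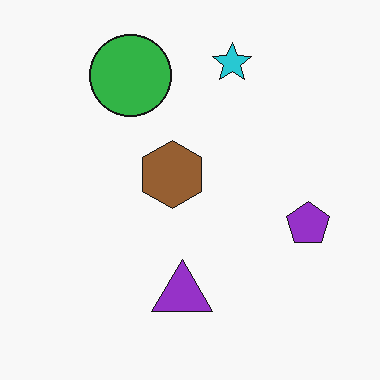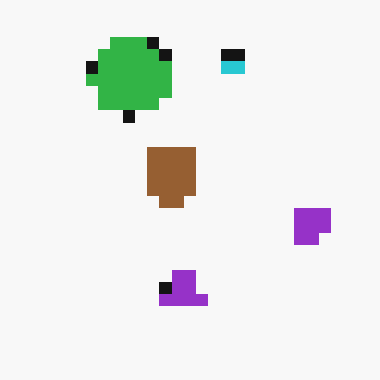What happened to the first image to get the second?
The transformation is: coarsely pixelated.

Shapes are reduced to large square blocks; fine edges and outlines are lost — a downscale-then-upscale (mosaic) effect.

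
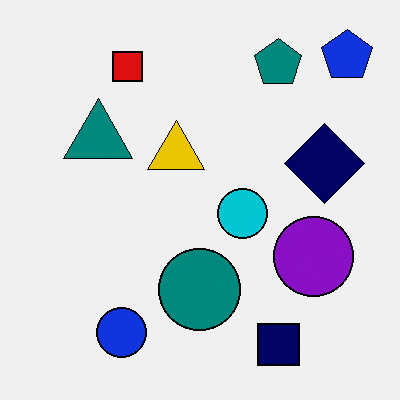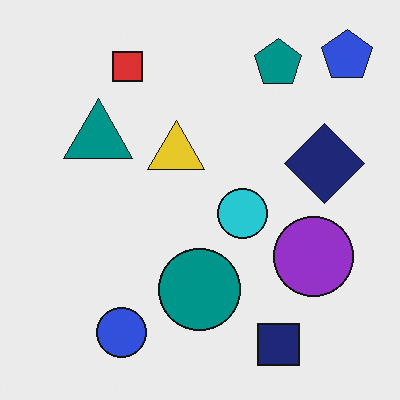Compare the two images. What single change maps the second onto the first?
The first image is the second given slightly increased contrast.

Tones are pushed away from mid-grey across the whole image — a global contrast change.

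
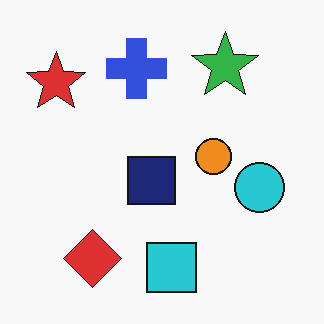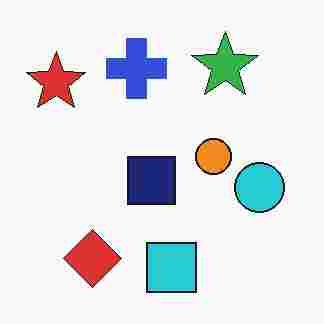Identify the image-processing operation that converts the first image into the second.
Heavily JPEG-compressed with obvious blocking artifacts.

Blocky 8×8 compression artifacts appear around shape edges and the flat background shows ringing — characteristic JPEG degradation.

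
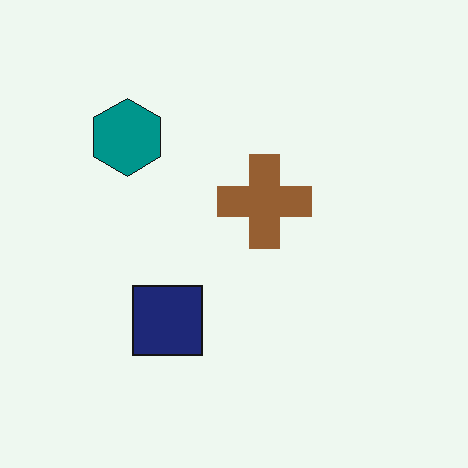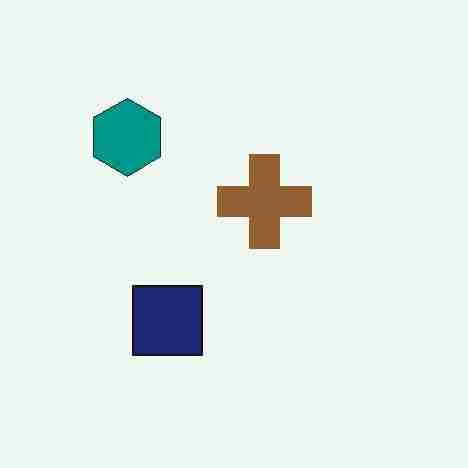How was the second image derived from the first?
The transformation is: degraded with heavy JPEG compression.

Blocky 8×8 compression artifacts appear around shape edges and the flat background shows ringing — characteristic JPEG degradation.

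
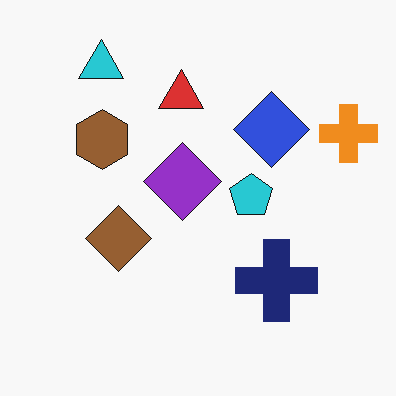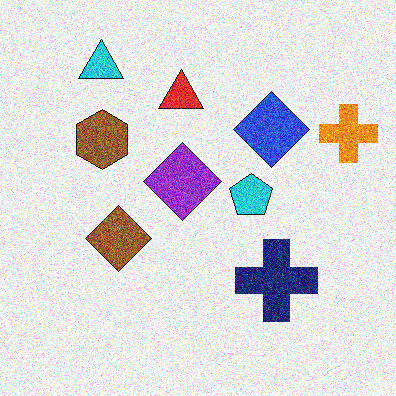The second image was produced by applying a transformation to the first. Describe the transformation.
The image was degraded with heavy additive noise.

Random speckle covers the whole image, including the flat background.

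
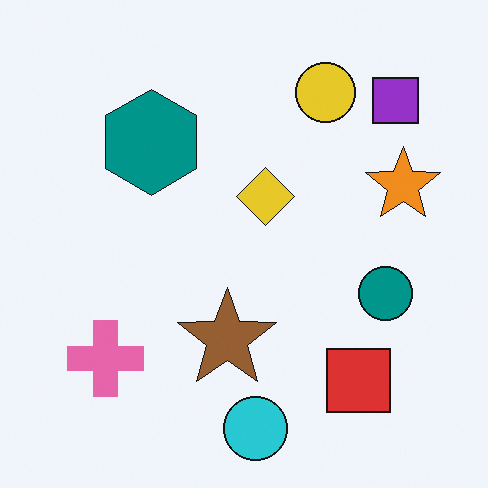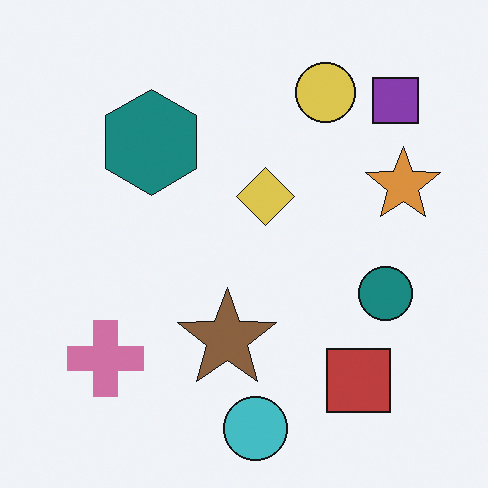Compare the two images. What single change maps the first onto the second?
The second image is the first slightly desaturated.

All colors are more muted and greyish — a global saturation change.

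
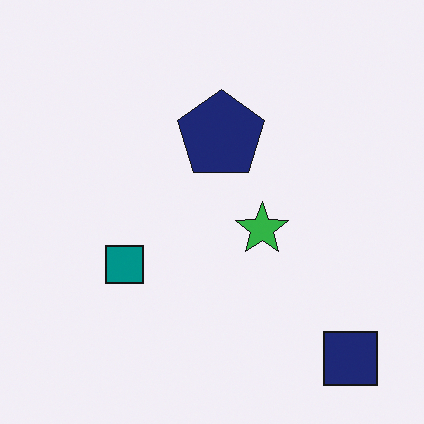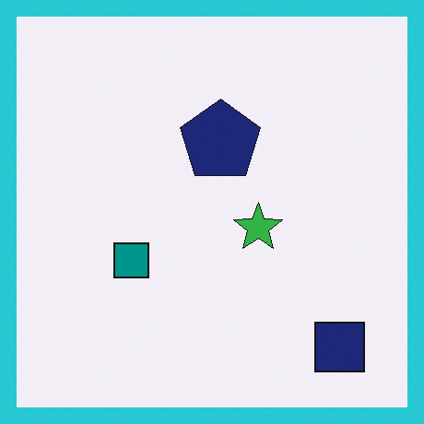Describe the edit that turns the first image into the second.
It was framed with a cyan border.

A solid cyan frame runs around the edge of the second image, with the content slightly shrunk inside it.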